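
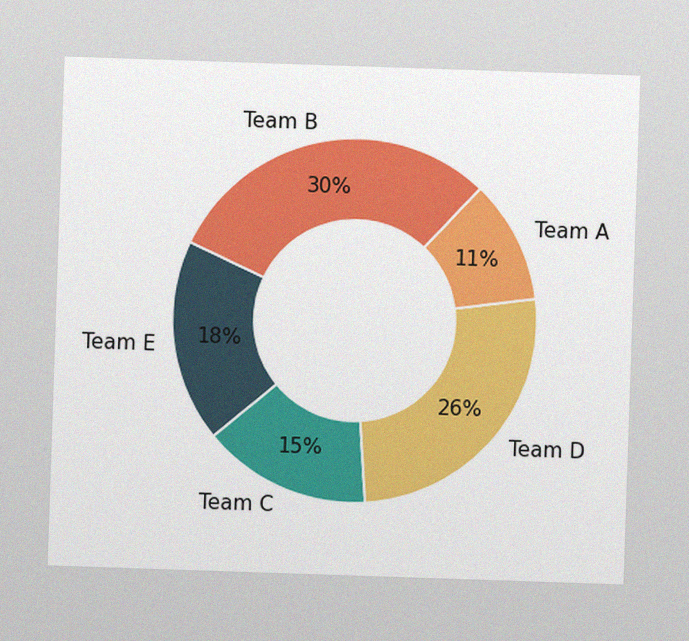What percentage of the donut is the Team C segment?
15%

The image has some photo noise and uneven lighting. The Team C segment takes up 15% of the ring.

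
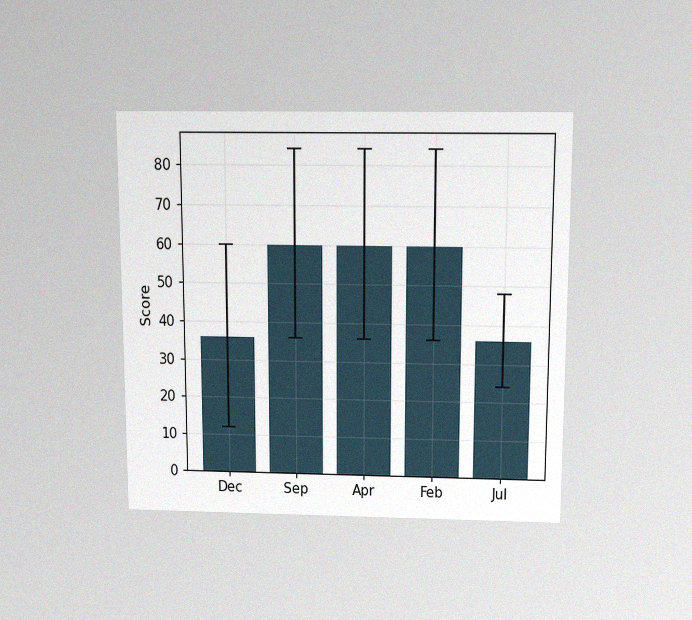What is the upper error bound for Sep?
The chart is viewed slightly from above, with some photo noise. The Sep bar's upper whisker reaches 84.

84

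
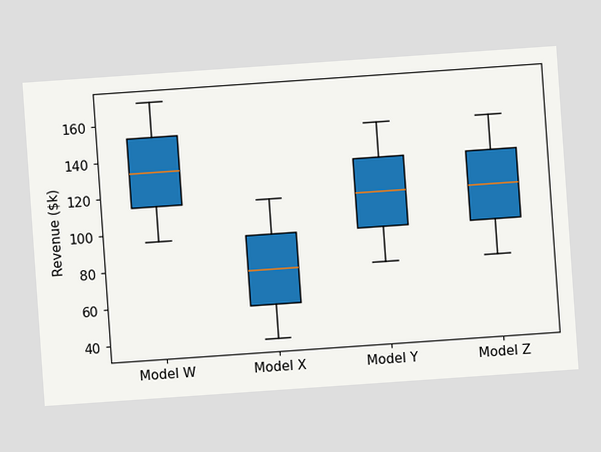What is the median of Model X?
$76k

The chart is tilted about 4° counter-clockwise. The median line in the Model X box sits at $76k.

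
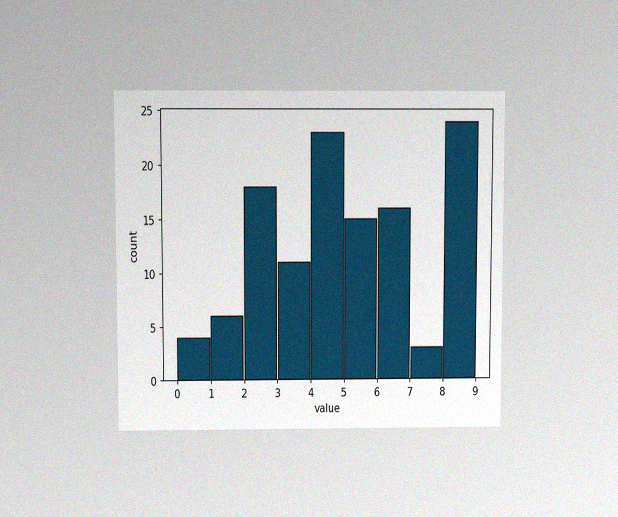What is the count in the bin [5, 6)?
15

The chart is viewed slightly from above, with some photo noise. The [5, 6) bin has height 15.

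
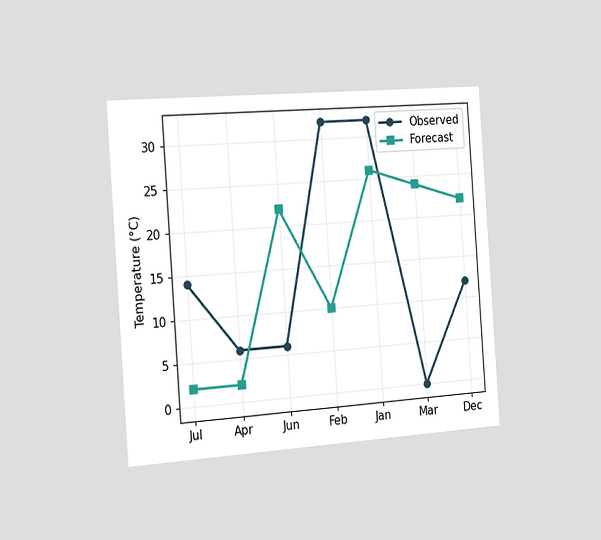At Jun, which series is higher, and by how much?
The chart is tilted about 4° counter-clockwise and viewed slightly from the left. At Jun, Forecast sits above the other line by 16°C.

Forecast, by 16°C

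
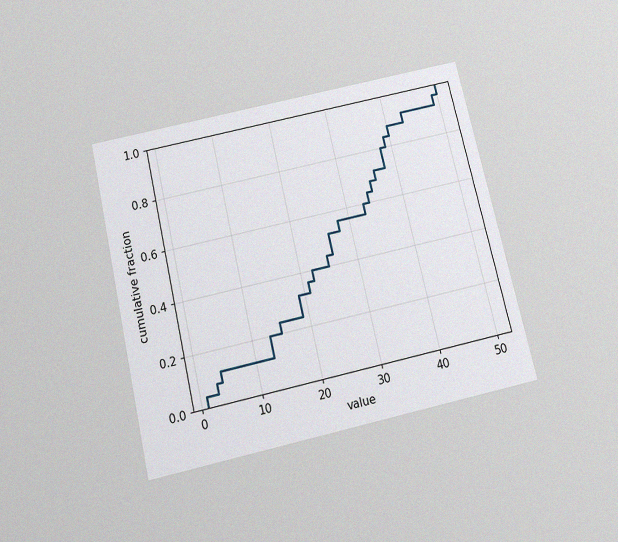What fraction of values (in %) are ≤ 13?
20%

The chart is tilted about 13° counter-clockwise and viewed slightly from below, with some photo noise. At x=13 the ECDF step is at 20%.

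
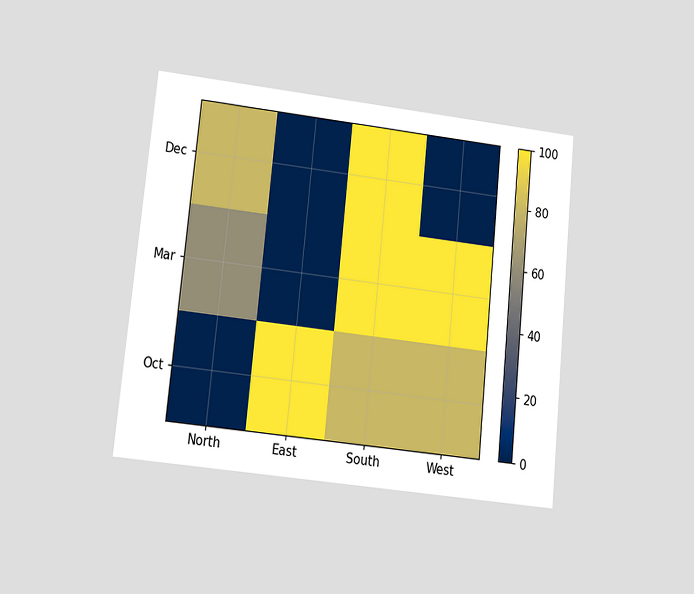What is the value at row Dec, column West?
The chart is tilted about 6° clockwise and viewed at a slight angle. Matching cell (Dec, West) against the colorbar gives 0.

0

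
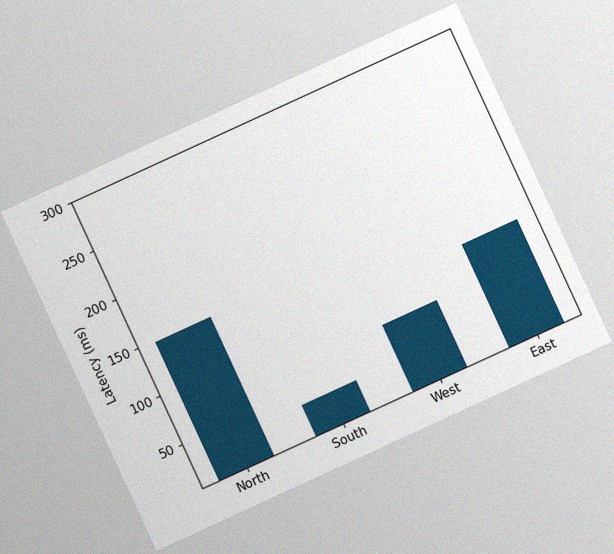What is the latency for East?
The chart is tilted about 25° counter-clockwise, with some photo noise. Reading along the chart's y-axis, the East bar reaches 111ms.

111ms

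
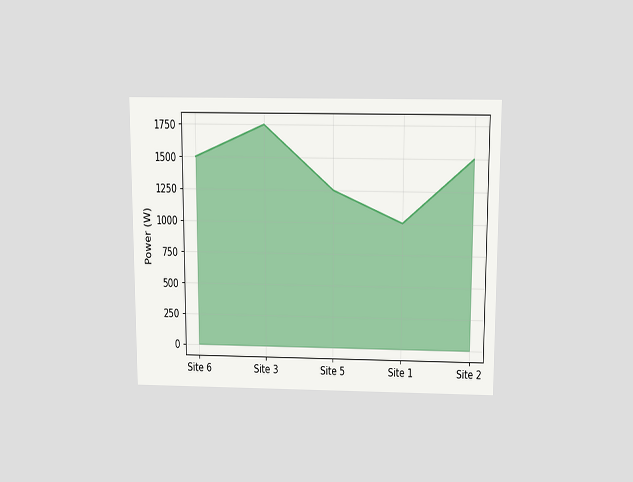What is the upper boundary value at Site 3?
The chart is viewed slightly from above. At Site 3 the upper boundary is at 1750W.

1750W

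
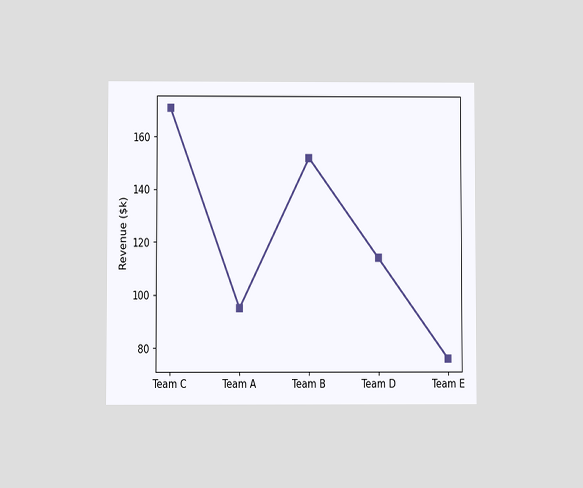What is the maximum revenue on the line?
$171k

The chart is viewed at a slight angle. The highest point is at Team C, and reading across to the y-axis gives $171k.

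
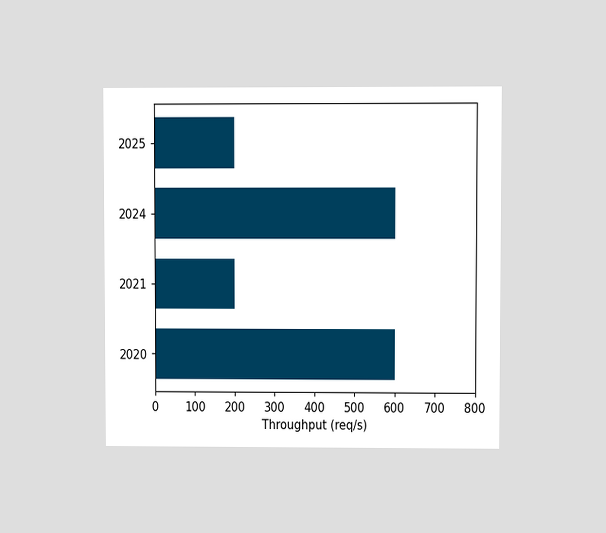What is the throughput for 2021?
200req/s

The chart is viewed at a slight angle. Reading along the chart's x-axis, the 2021 bar reaches 200req/s.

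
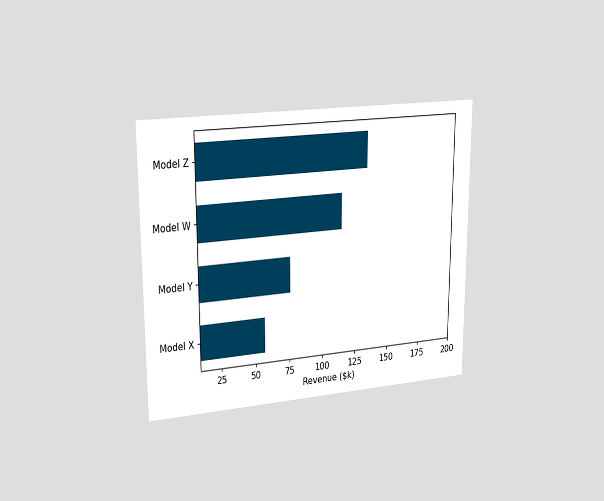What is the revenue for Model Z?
The chart is viewed slightly from the left. Reading along the chart's x-axis, the Model Z bar reaches $133k.

$133k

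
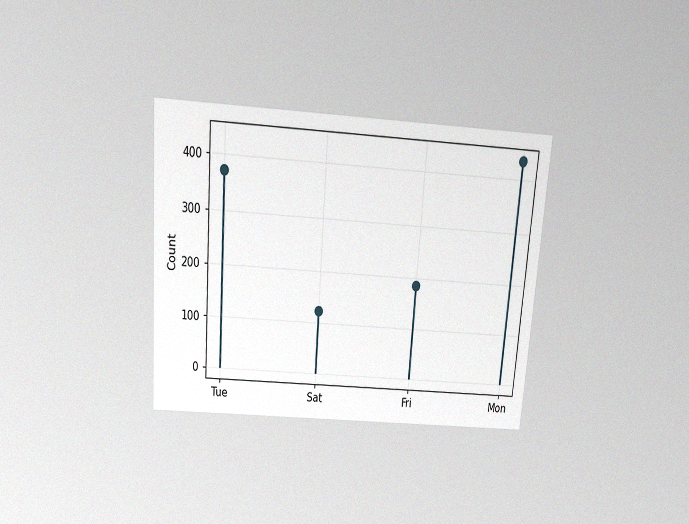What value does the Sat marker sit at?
The chart is tilted about 4° clockwise and viewed slightly from above, with some photo noise. The Sat marker sits at 124.

124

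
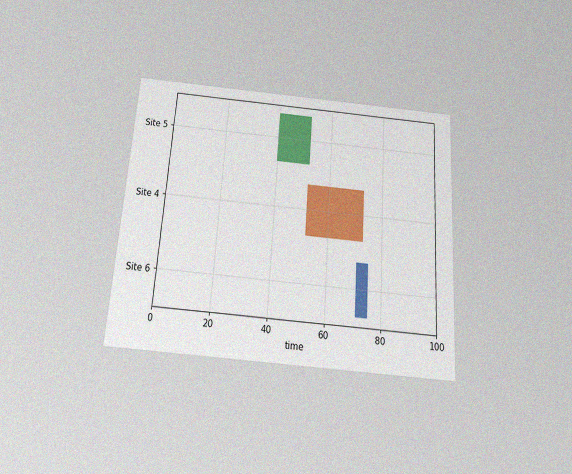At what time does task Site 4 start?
52

The chart is tilted about 4° clockwise and viewed slightly from below, with some photo noise. The Site 4 bar begins at t=52.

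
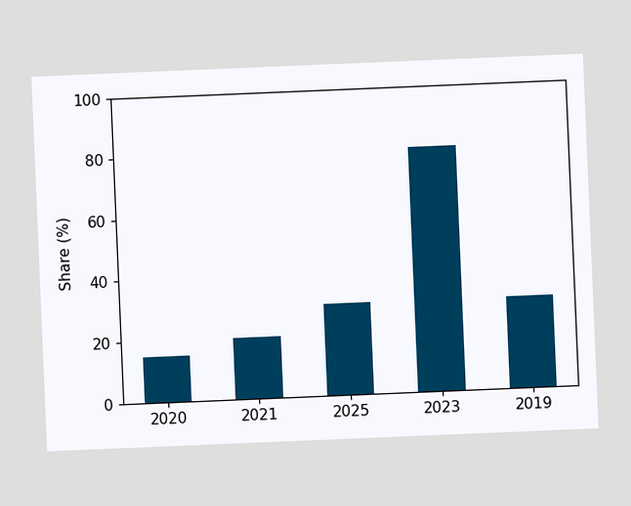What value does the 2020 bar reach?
The chart is tilted about 2° counter-clockwise. Reading along the chart's y-axis, the 2020 bar reaches 15%.

15%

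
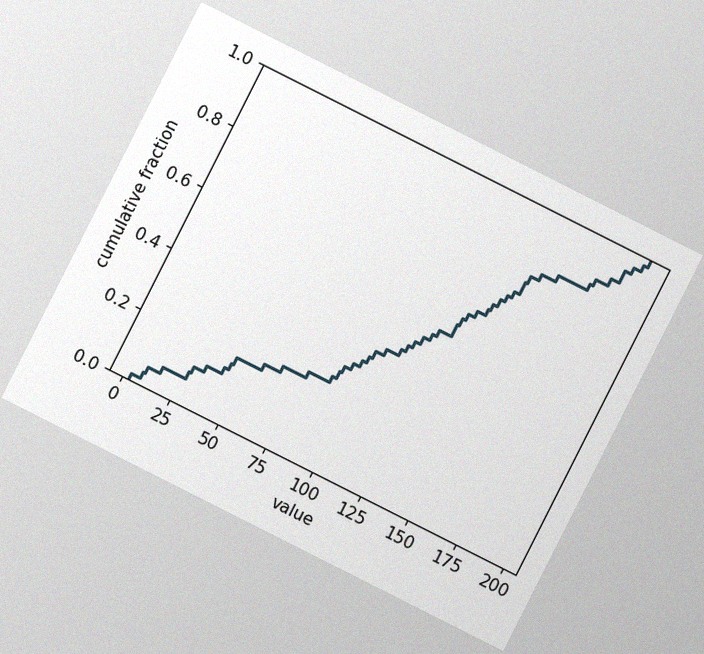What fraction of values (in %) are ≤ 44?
20%

The chart is tilted about 27° clockwise, with some photo noise. At x=44 the ECDF step is at 20%.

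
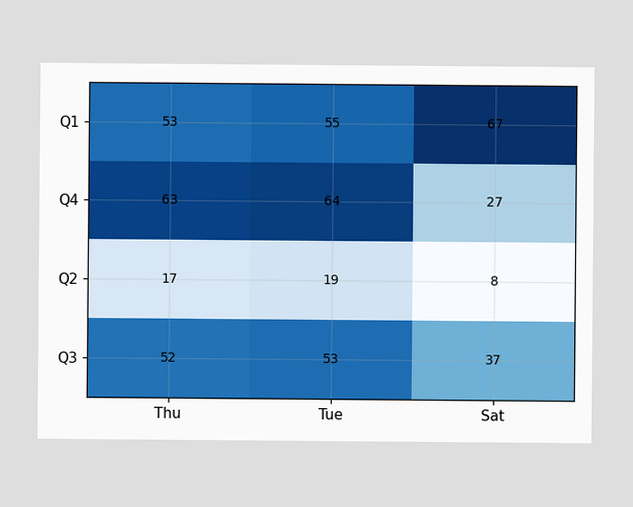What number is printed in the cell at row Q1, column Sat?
67

The (Q1, Sat) cell reads 67.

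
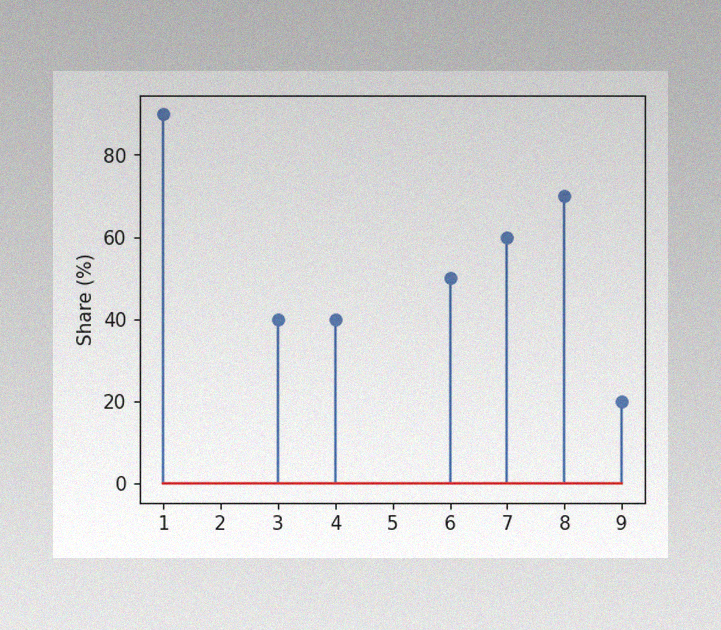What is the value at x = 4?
40%

The image has some photo noise and uneven lighting. The stem at x=4 reaches 40%.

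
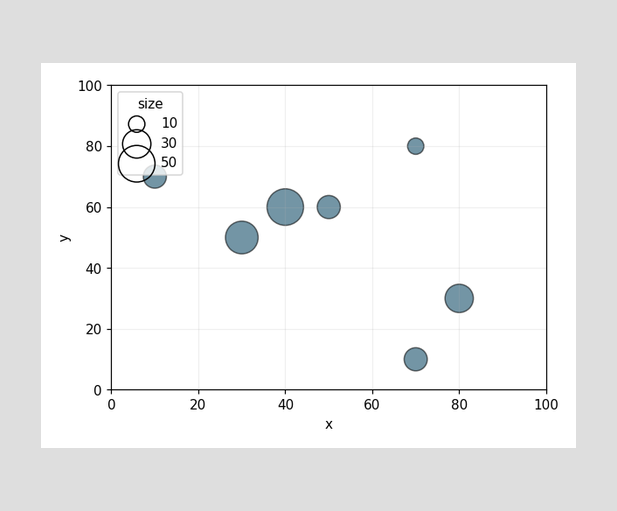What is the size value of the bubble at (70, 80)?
10

Matching the bubble at (70, 80) against the size legend gives 10.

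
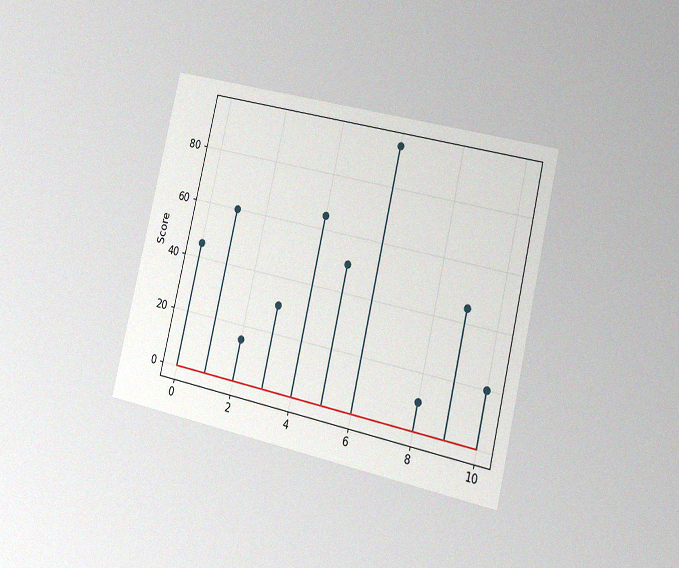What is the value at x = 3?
The chart is tilted about 13° clockwise and viewed slightly from the right, with some photo noise. The stem at x=3 reaches 30.

30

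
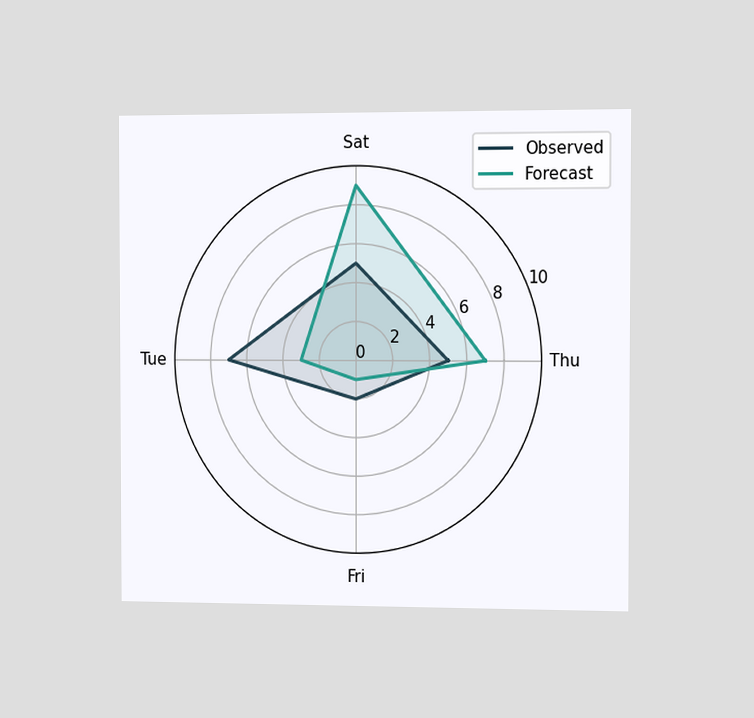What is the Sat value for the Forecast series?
9

The chart is viewed slightly from the right. On the Sat axis, Forecast reaches 9.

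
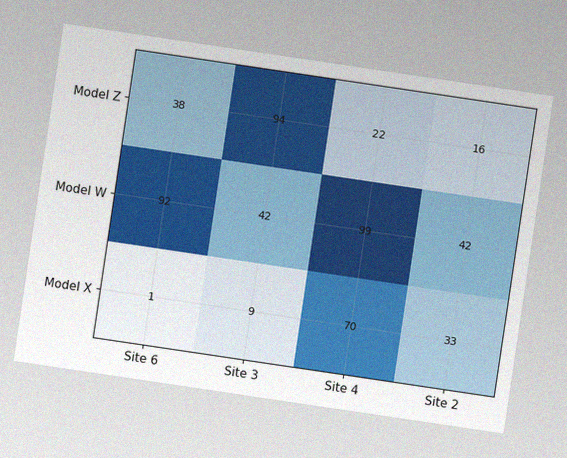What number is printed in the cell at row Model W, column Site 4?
The chart is tilted about 8° clockwise, with some photo noise. The (Model W, Site 4) cell reads 99.

99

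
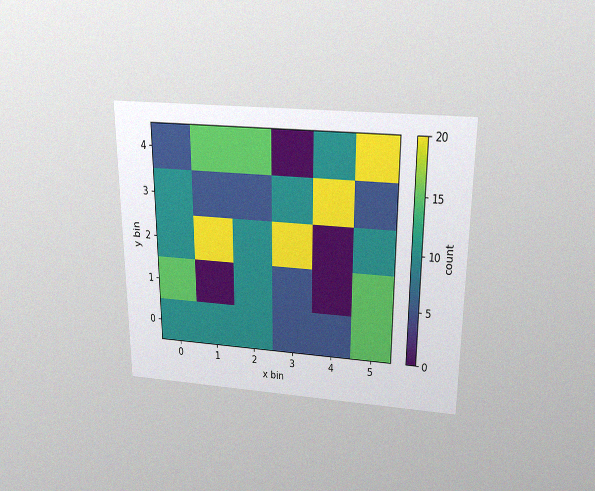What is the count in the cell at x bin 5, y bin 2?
10

The chart is viewed slightly from above, with some photo noise. Matching the cell (5, 2) against the colorbar gives 10.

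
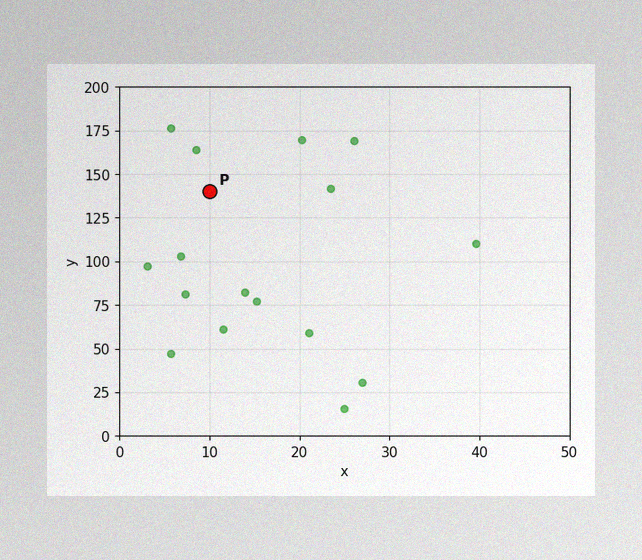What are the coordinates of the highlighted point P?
The image has some photo noise and uneven lighting. Following the gridlines from P to each axis, P sits at (10, 140).

(10, 140)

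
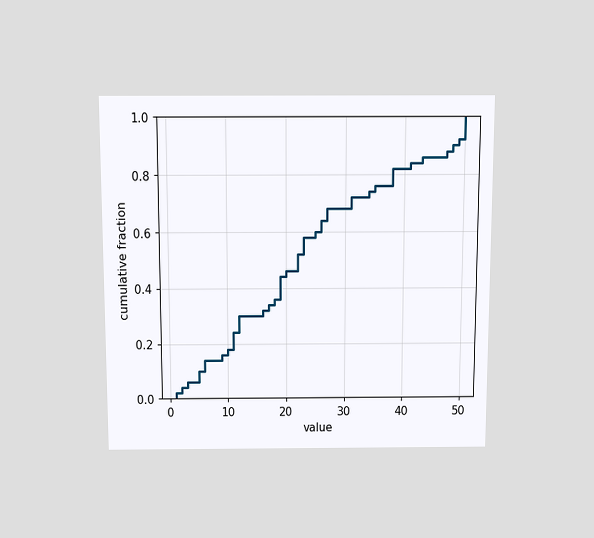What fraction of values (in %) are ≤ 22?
The chart is viewed slightly from above. At x=22 the ECDF step is at 52%.

52%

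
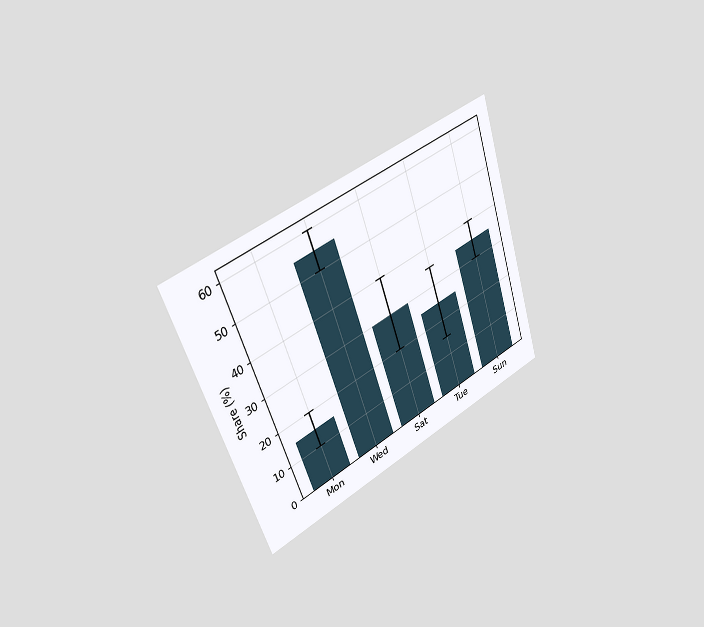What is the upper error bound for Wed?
60%

The chart is tilted about 19° counter-clockwise and viewed slightly from the left. The Wed bar's upper whisker reaches 60%.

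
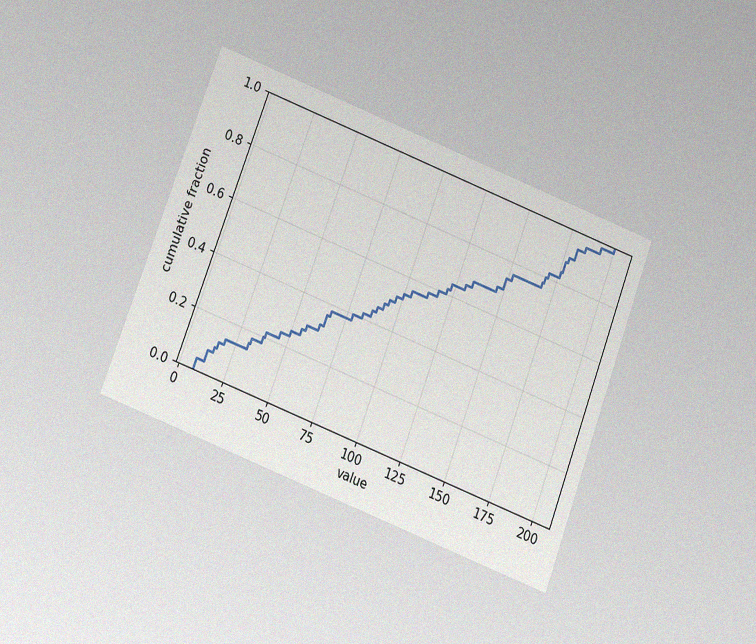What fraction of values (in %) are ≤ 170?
The chart is tilted about 21° clockwise and viewed slightly from below, with some photo noise. At x=170 the ECDF step is at 82%.

82%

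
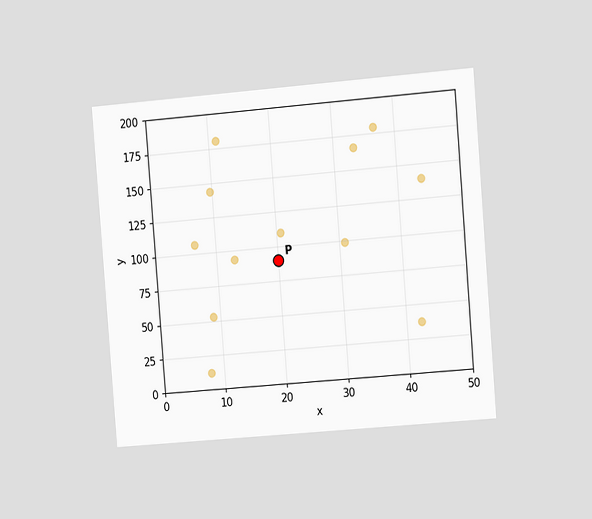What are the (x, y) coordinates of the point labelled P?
The chart is tilted about 5° counter-clockwise and viewed slightly from the right. Following the gridlines from P to each axis, P sits at (20, 90).

(20, 90)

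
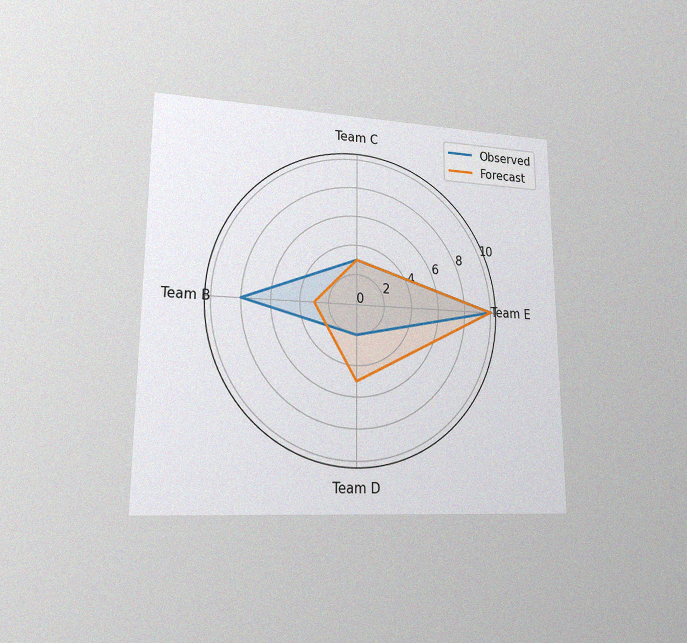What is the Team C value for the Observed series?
3

The chart is viewed at a slight angle, with some photo noise. On the Team C axis, Observed reaches 3.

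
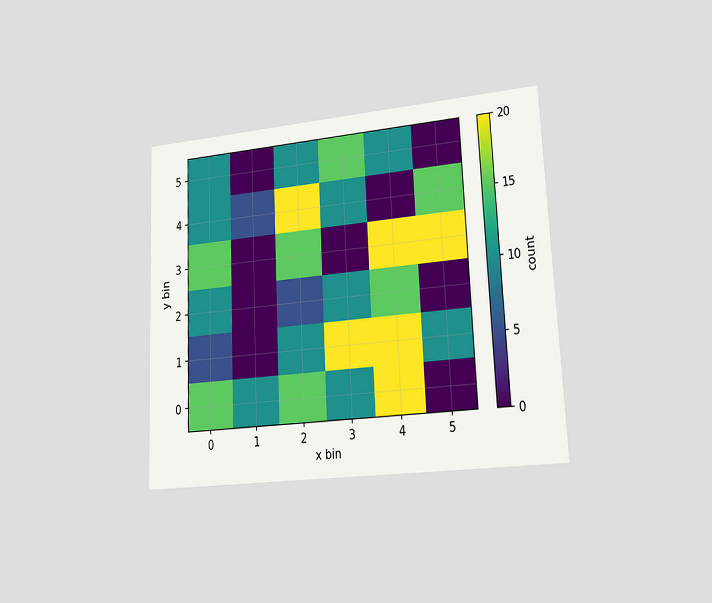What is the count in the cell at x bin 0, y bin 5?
10

The chart is tilted about 3° counter-clockwise and viewed slightly from the right. Matching the cell (0, 5) against the colorbar gives 10.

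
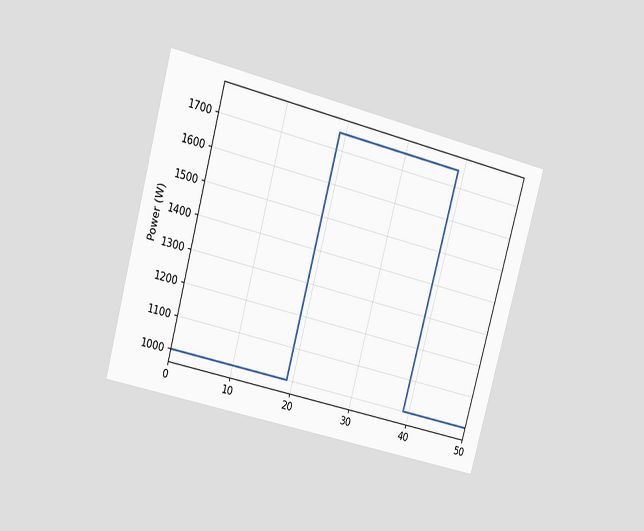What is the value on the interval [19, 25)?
1750W

The chart is tilted about 15° clockwise and viewed at a slight angle. On [19, 25) the step sits at 1750W.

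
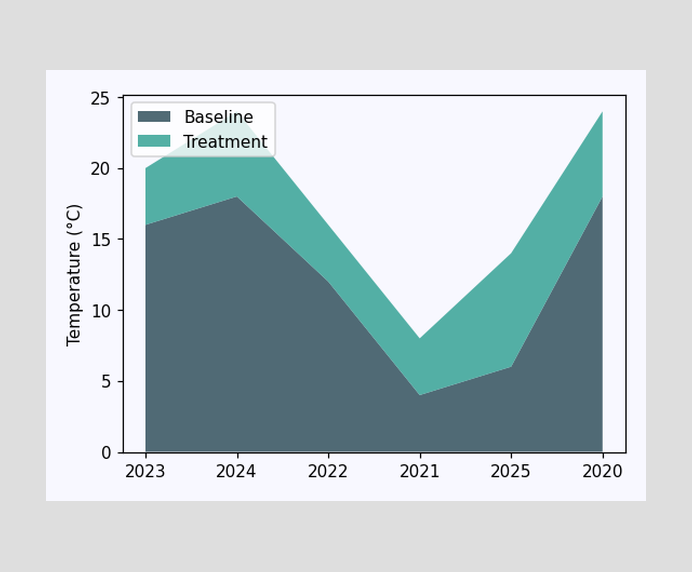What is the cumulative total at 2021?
The stacked total at 2021 reaches 8°C.

8°C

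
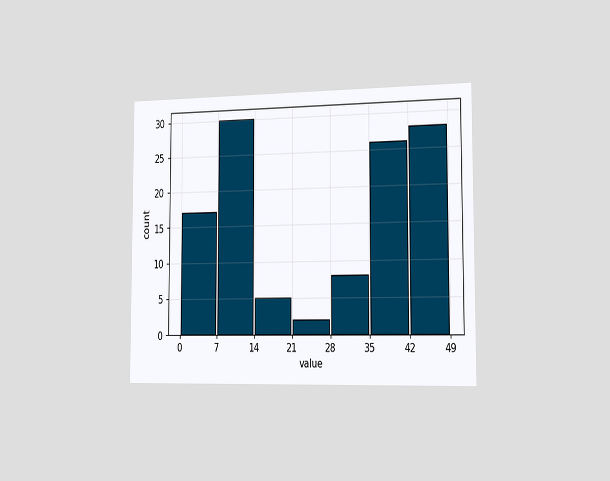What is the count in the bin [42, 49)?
The chart is viewed slightly from the right. The [42, 49) bin has height 28.

28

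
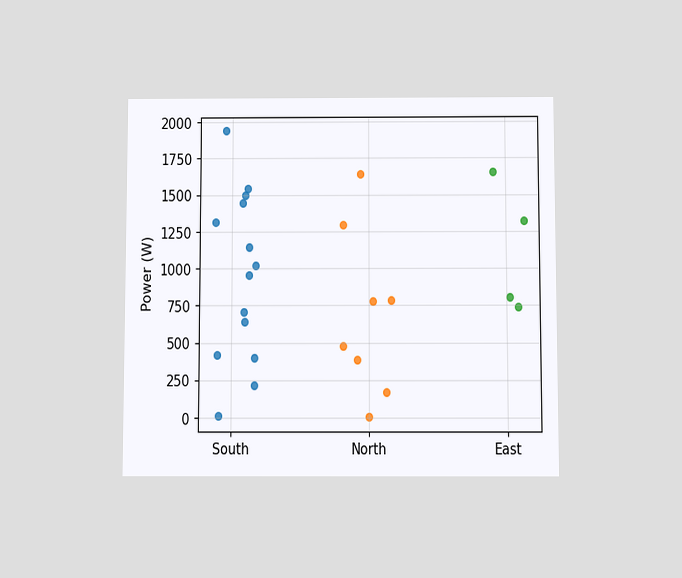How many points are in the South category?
The chart is viewed slightly from below. Counting the markers in the South column gives 14.

14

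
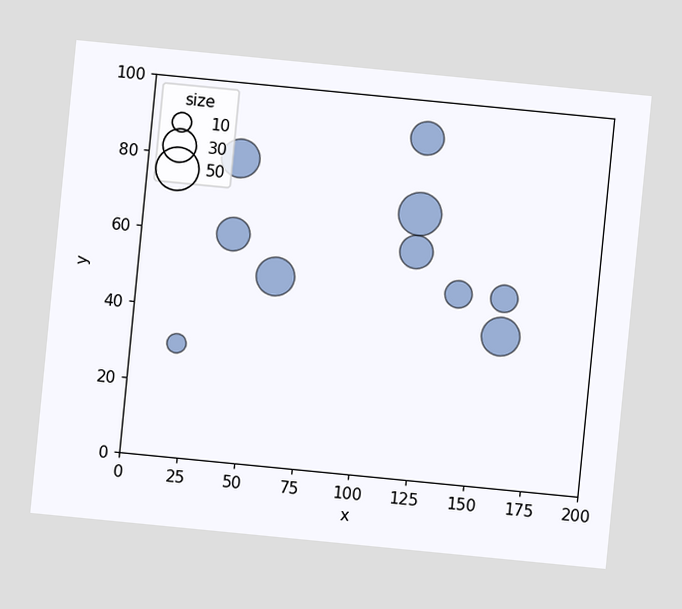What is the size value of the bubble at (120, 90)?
30

The chart is tilted about 6° clockwise. Matching the bubble at (120, 90) against the size legend gives 30.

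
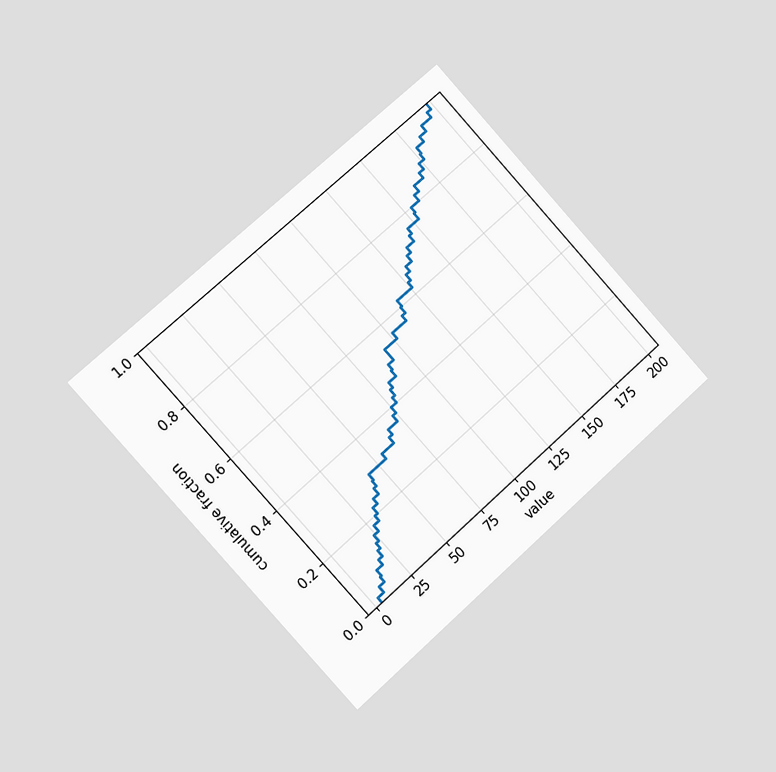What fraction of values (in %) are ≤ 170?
The chart is tilted about 42° counter-clockwise and viewed slightly from the left. At x=170 the ECDF step is at 86%.

86%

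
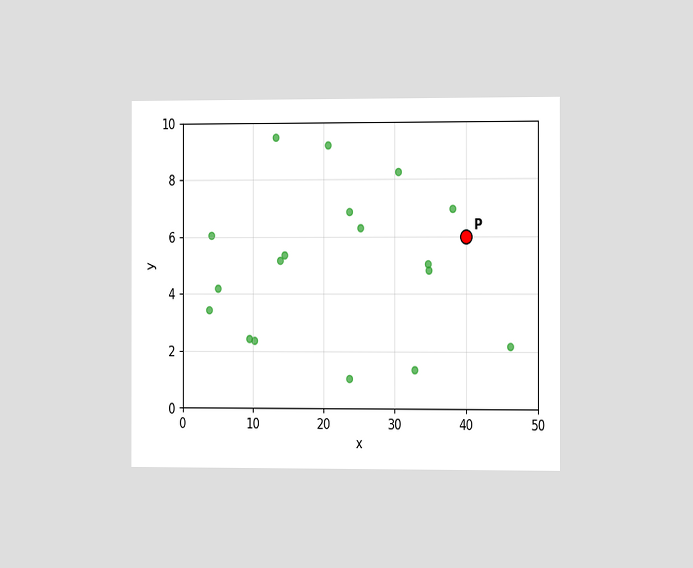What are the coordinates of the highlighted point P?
(40, 6)

The chart is viewed slightly from the right. Following the gridlines from P to each axis, P sits at (40, 6).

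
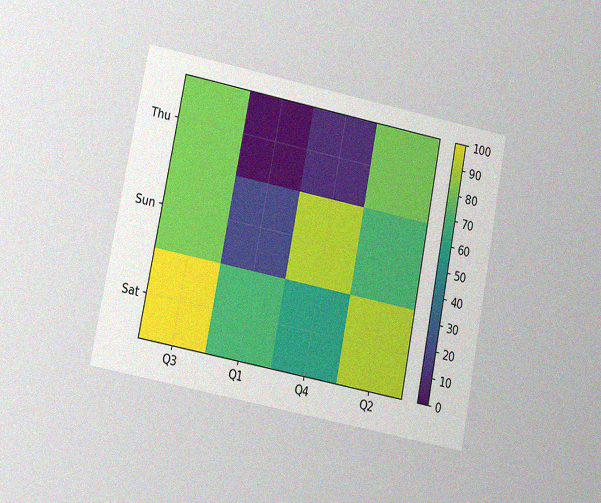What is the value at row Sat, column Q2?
90

The chart is tilted about 11° clockwise and viewed at a slight angle, with some photo noise. Matching cell (Sat, Q2) against the colorbar gives 90.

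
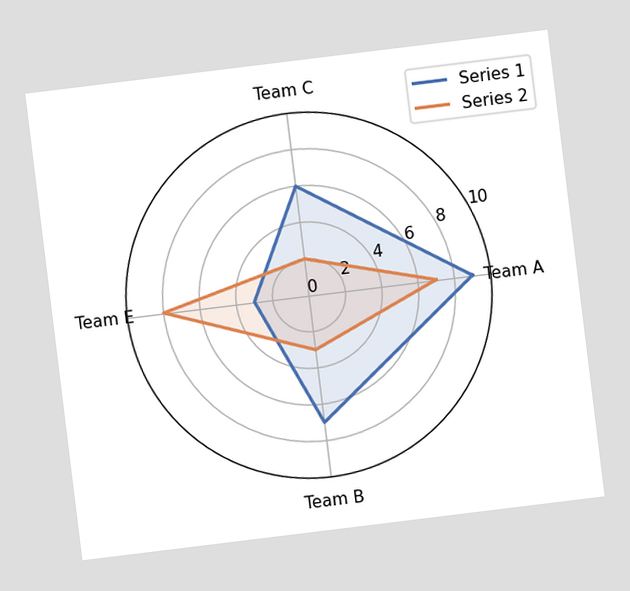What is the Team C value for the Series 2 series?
The chart is tilted about 7° counter-clockwise. On the Team C axis, Series 2 reaches 2.

2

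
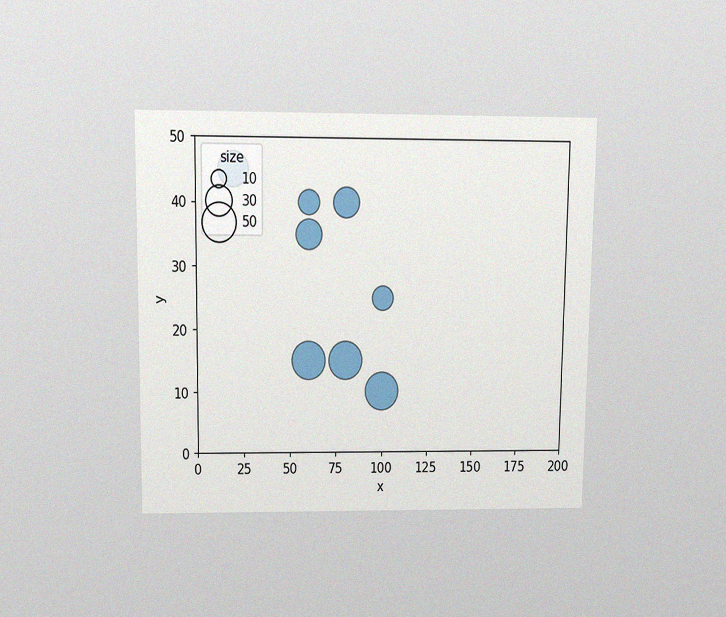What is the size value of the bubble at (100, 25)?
The chart is viewed slightly from above, with some photo noise. Matching the bubble at (100, 25) against the size legend gives 20.

20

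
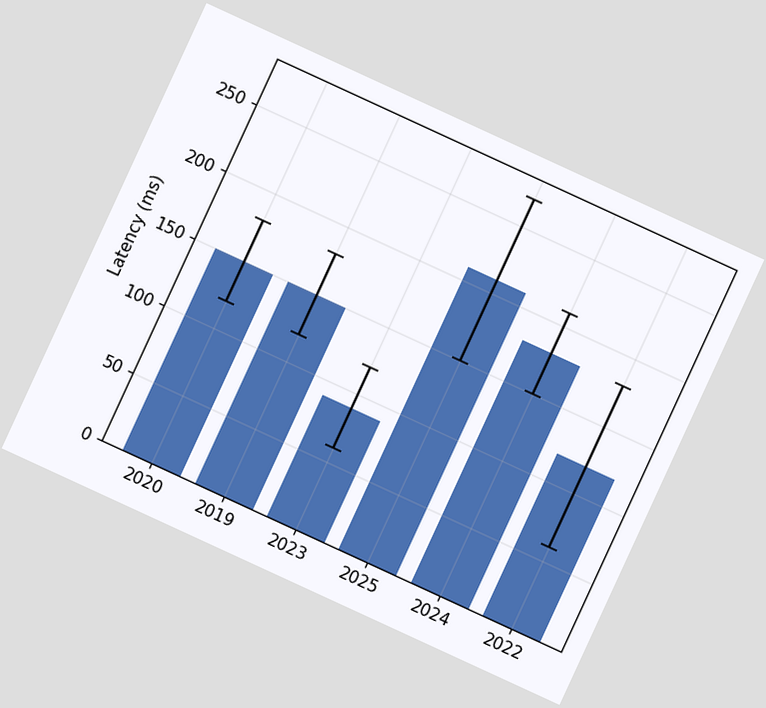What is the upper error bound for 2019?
180ms

The chart is tilted about 25° clockwise. The 2019 bar's upper whisker reaches 180ms.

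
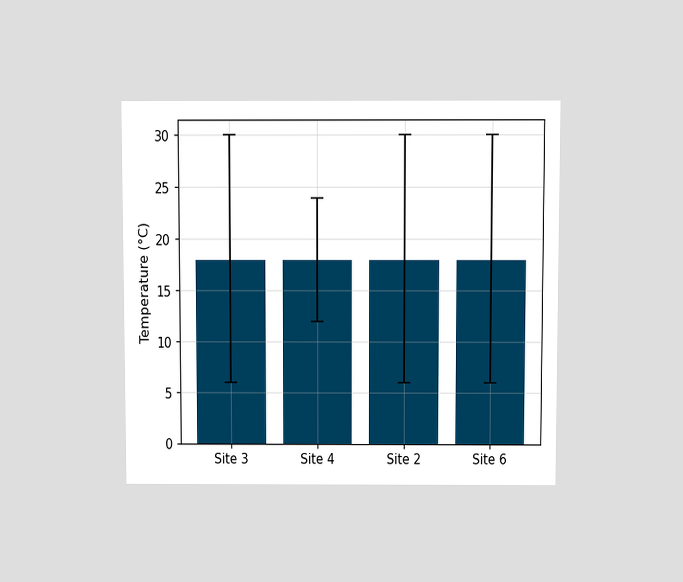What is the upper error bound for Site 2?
The chart is viewed slightly from above. The Site 2 bar's upper whisker reaches 30°C.

30°C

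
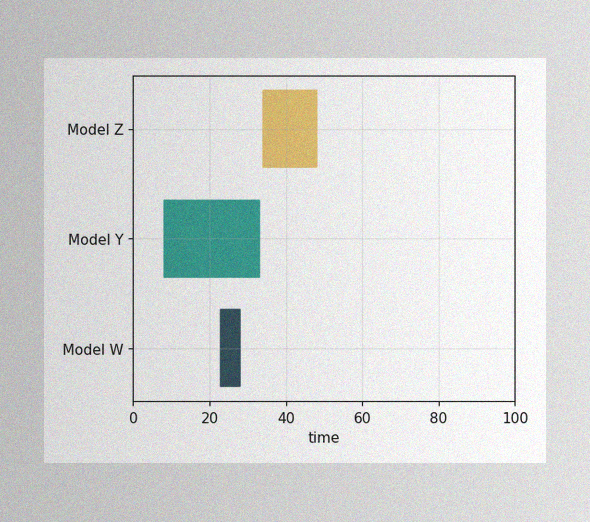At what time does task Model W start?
23

The image has some photo noise and uneven lighting. The Model W bar begins at t=23.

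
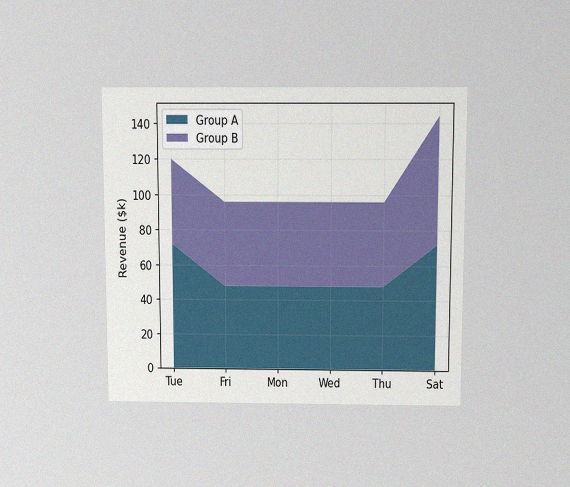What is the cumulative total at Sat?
The chart is viewed slightly from above, with some photo noise. The stacked total at Sat reaches $144k.

$144k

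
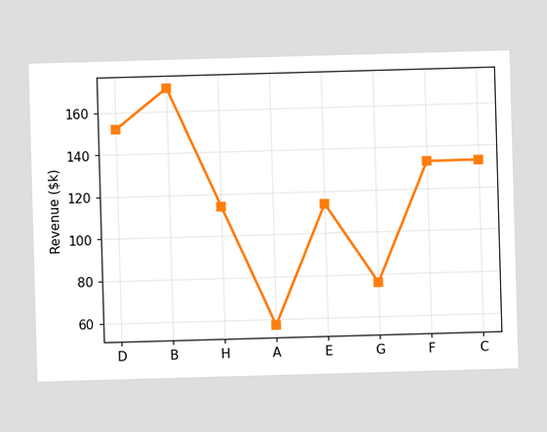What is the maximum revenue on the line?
The highest point is at B, and reading across to the y-axis gives $171k.

$171k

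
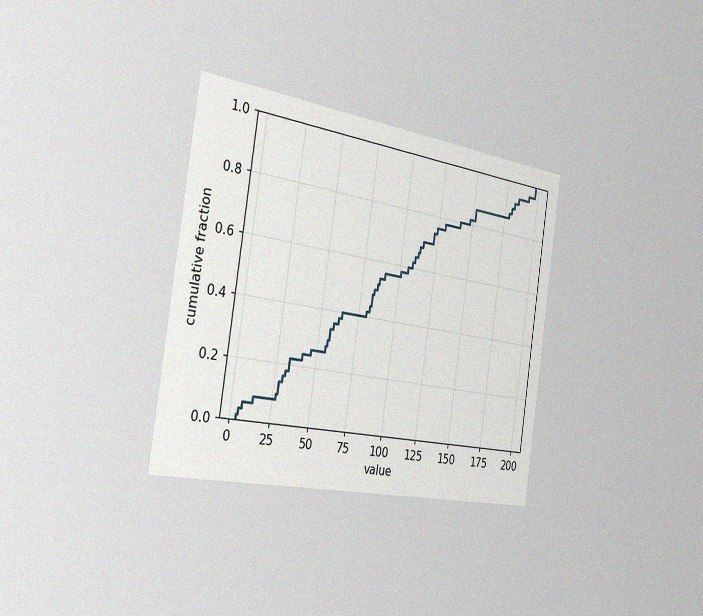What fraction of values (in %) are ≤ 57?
The chart is tilted about 8° clockwise and viewed slightly from the left, with some photo noise. At x=57 the ECDF step is at 34%.

34%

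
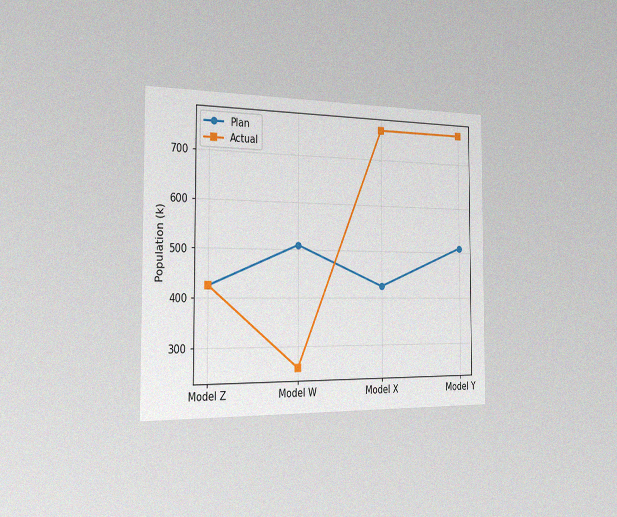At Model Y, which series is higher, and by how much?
Actual, by 255k

The chart is viewed slightly from the left, with some photo noise. At Model Y, Actual sits above the other line by 255k.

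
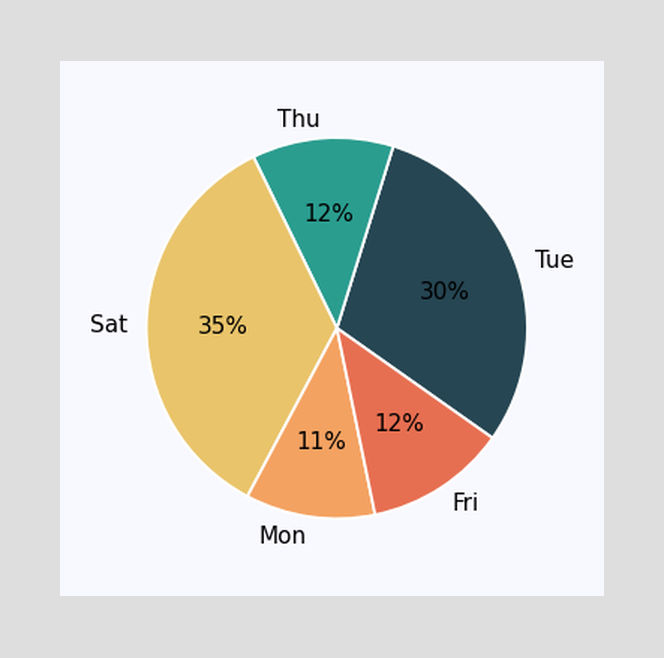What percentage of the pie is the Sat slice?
35%

The Sat slice takes up 35% of the pie.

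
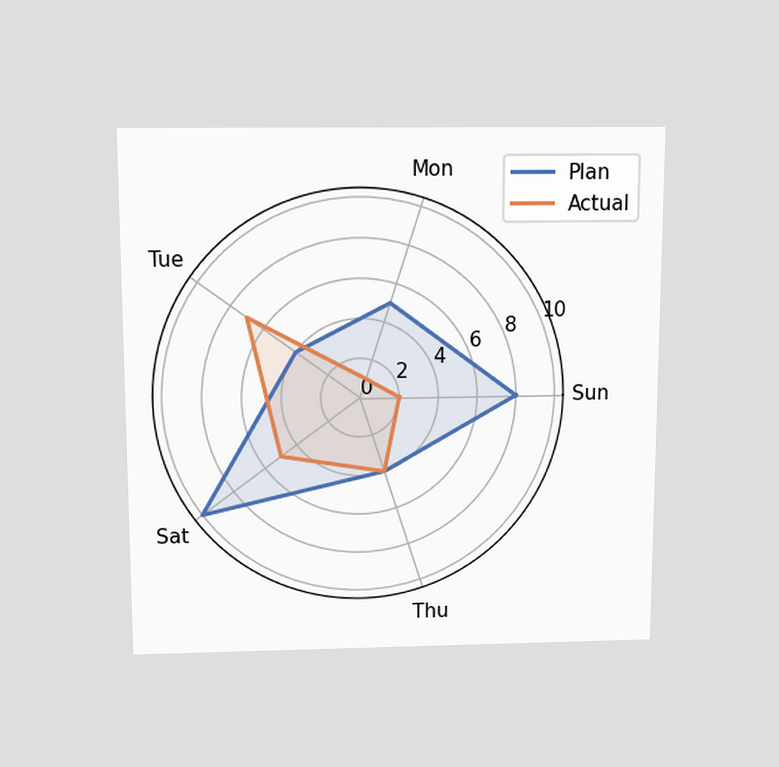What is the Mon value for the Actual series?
The chart is viewed slightly from above. On the Mon axis, Actual reaches 1.

1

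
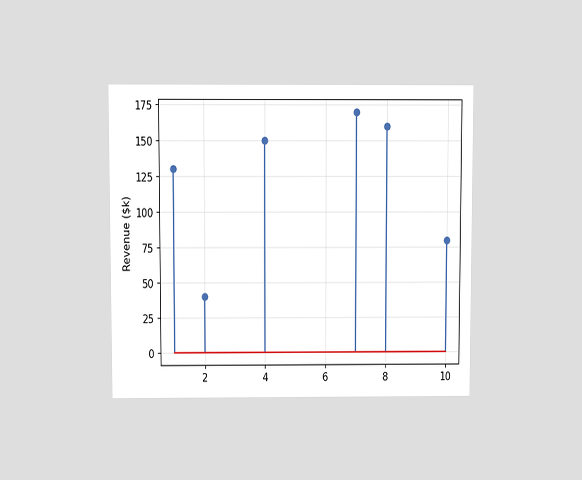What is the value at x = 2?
$40k

The chart is viewed slightly from above. The stem at x=2 reaches $40k.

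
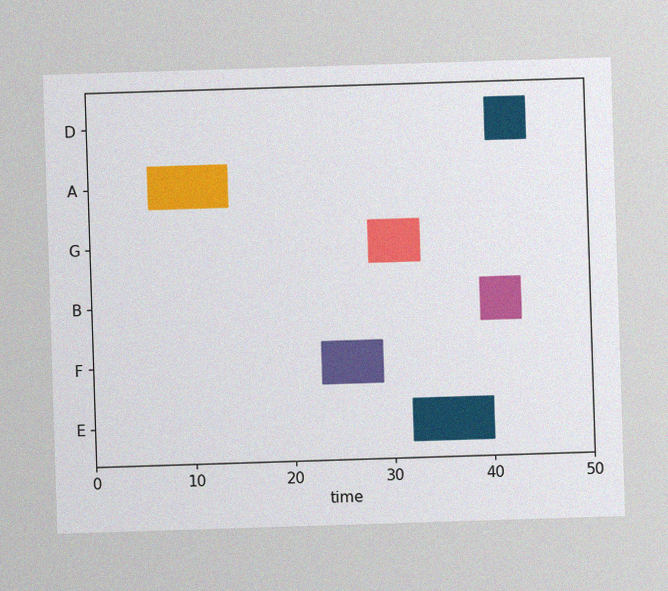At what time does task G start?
The image has some photo noise and uneven lighting. The G bar begins at t=28.

28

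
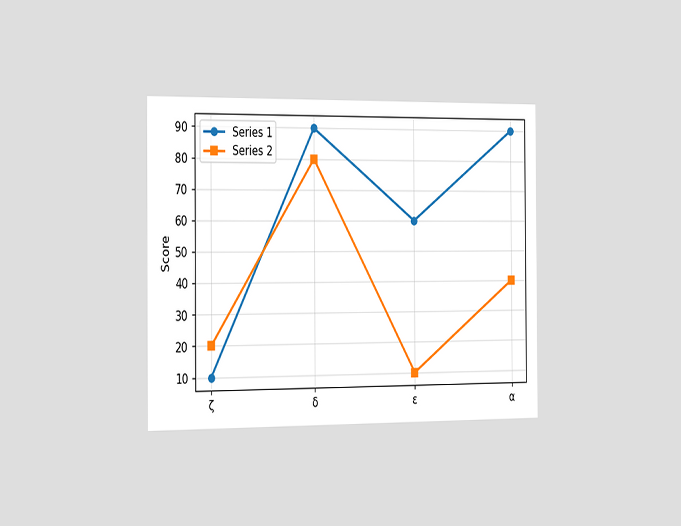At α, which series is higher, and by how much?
The chart is viewed slightly from the left. At α, Series 1 sits above the other line by 50.

Series 1, by 50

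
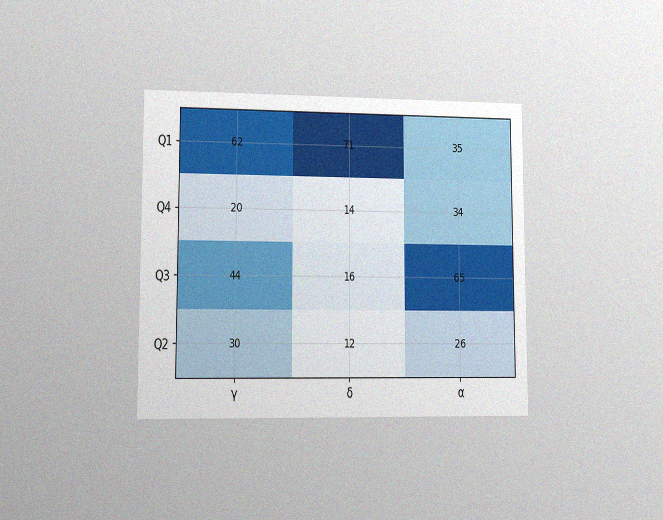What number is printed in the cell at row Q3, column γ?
44

The chart is viewed at a slight angle, with some photo noise. The (Q3, γ) cell reads 44.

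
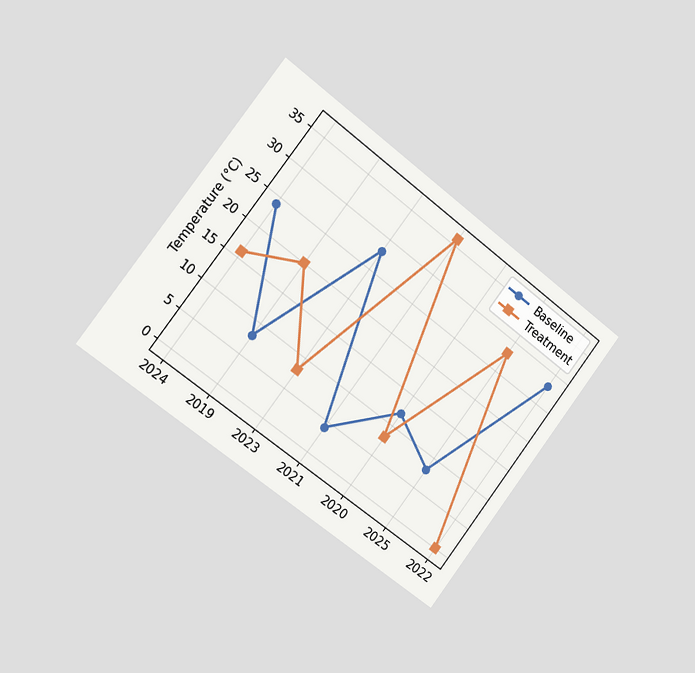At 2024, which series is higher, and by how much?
Baseline, by 8°C

The chart is tilted about 37° clockwise and viewed slightly from the left. At 2024, Baseline sits above the other line by 8°C.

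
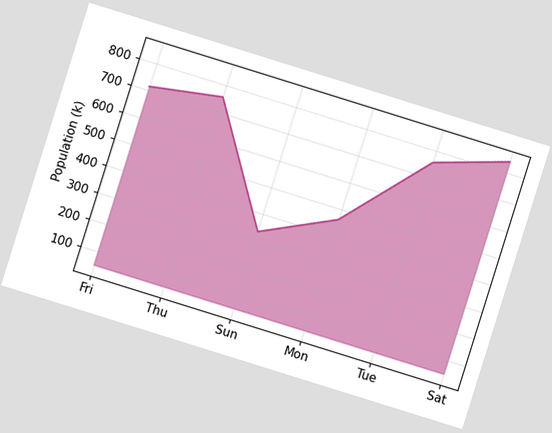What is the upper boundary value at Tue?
756k

The chart is tilted about 17° clockwise. At Tue the upper boundary is at 756k.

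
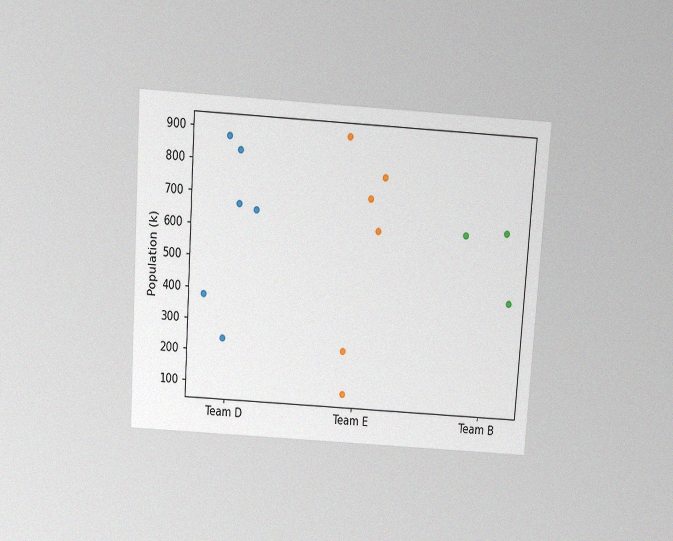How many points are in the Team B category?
The chart is tilted about 4° clockwise and viewed slightly from above, with some photo noise. Counting the markers in the Team B column gives 3.

3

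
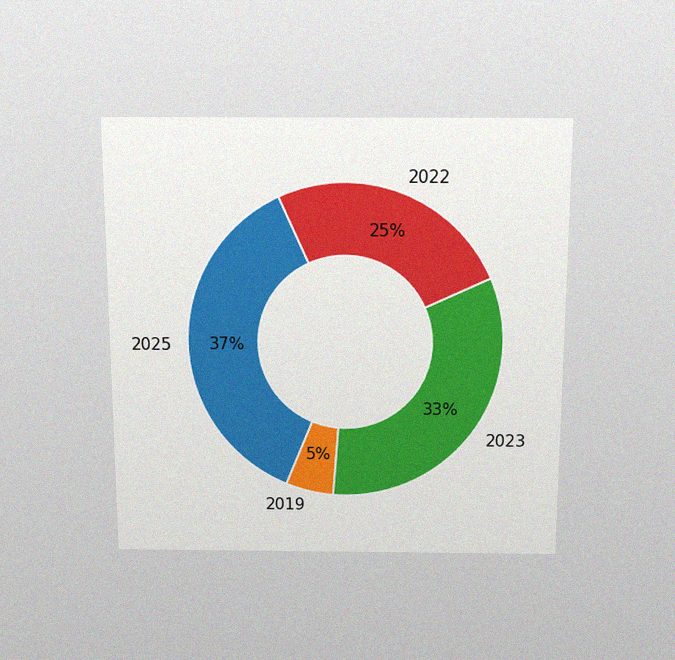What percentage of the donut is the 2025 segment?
37%

The chart is viewed slightly from above, with some photo noise. The 2025 segment takes up 37% of the ring.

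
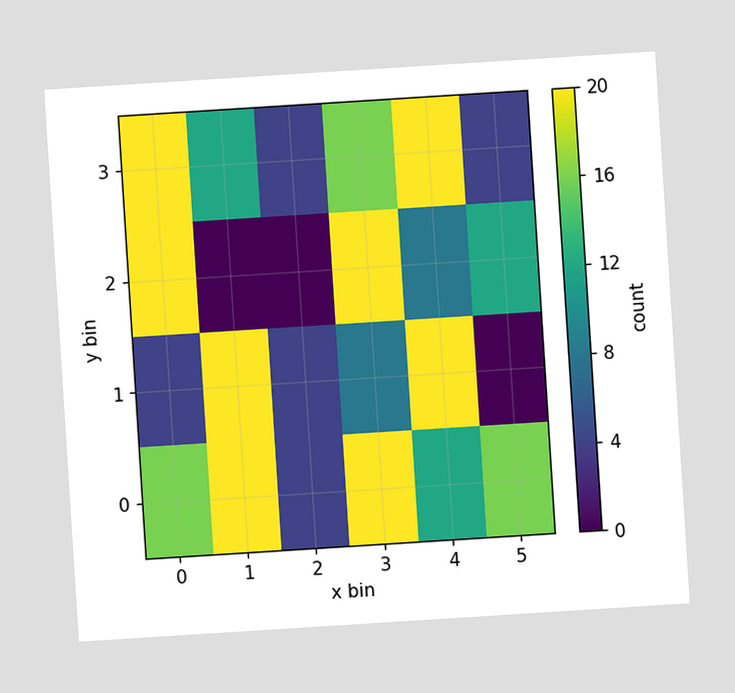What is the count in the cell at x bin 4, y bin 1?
20

The chart is tilted about 4° counter-clockwise. Matching the cell (4, 1) against the colorbar gives 20.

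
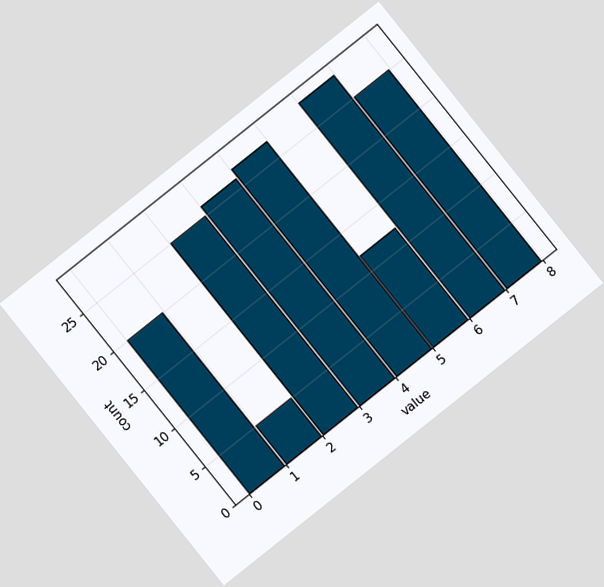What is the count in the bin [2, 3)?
The chart is tilted about 39° counter-clockwise. The [2, 3) bin has height 25.

25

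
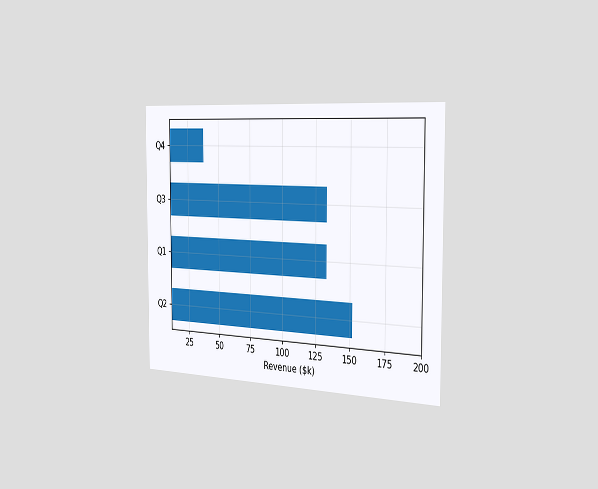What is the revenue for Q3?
$133k

The chart is viewed slightly from the right. Reading along the chart's x-axis, the Q3 bar reaches $133k.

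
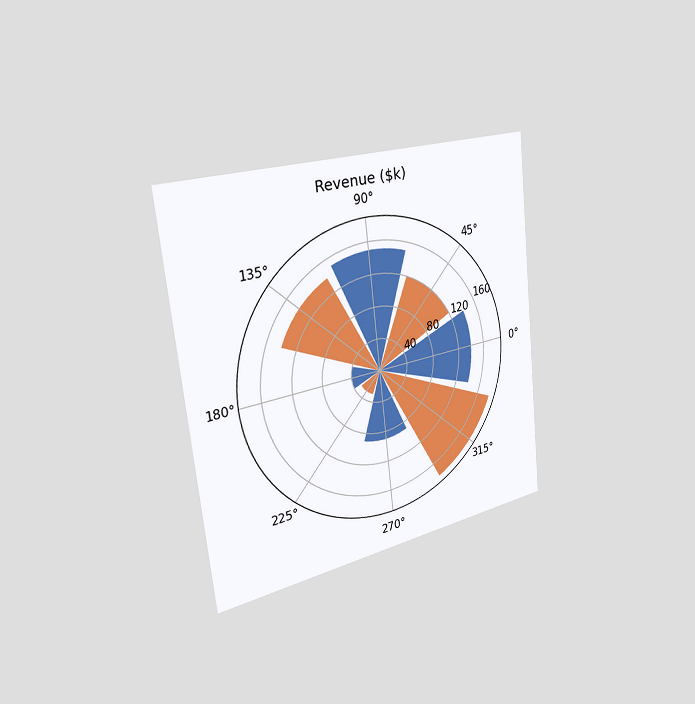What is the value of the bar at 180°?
$40k

The chart is tilted about 6° counter-clockwise and viewed slightly from the left. The bar at 180° reaches $40k on the radial axis.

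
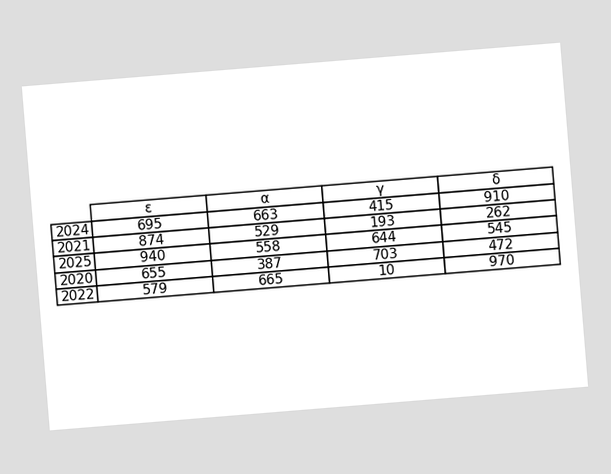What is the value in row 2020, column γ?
The chart is tilted about 5° counter-clockwise. The (2020, γ) cell reads 703.

703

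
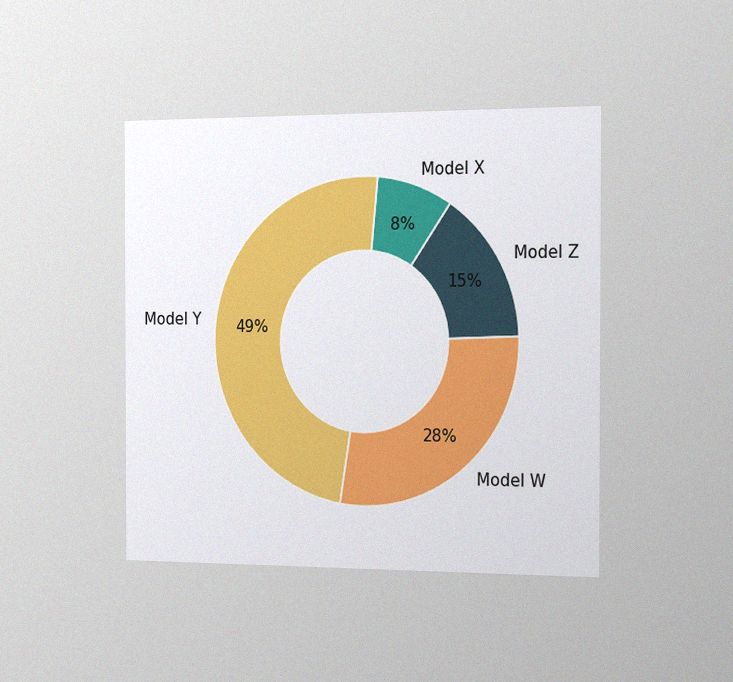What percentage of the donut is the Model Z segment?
The chart is viewed slightly from the right, with some photo noise. The Model Z segment takes up 15% of the ring.

15%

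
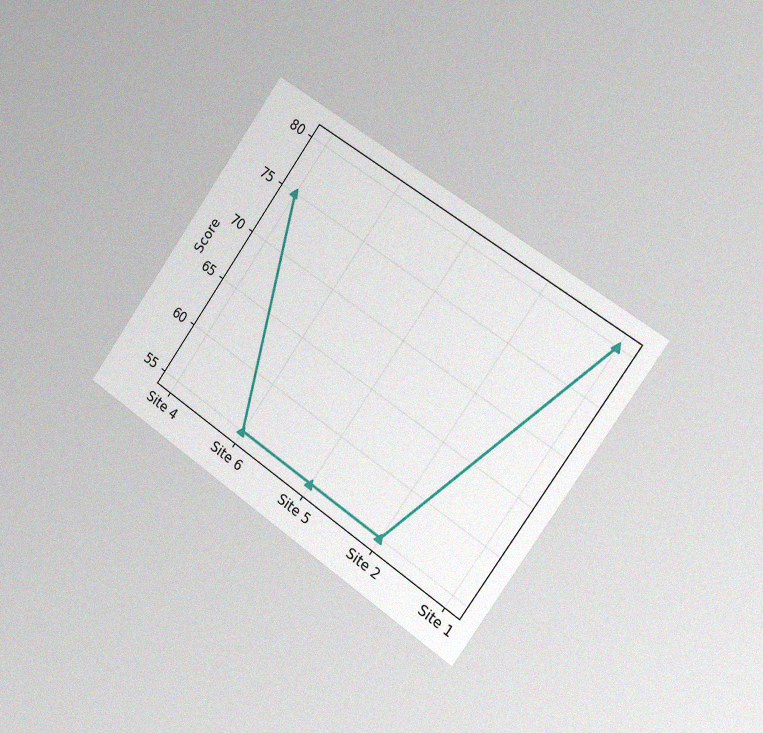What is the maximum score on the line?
80

The chart is tilted about 35° clockwise and viewed slightly from the right, with some photo noise. The highest point is at Site 1, and reading across to the y-axis gives 80.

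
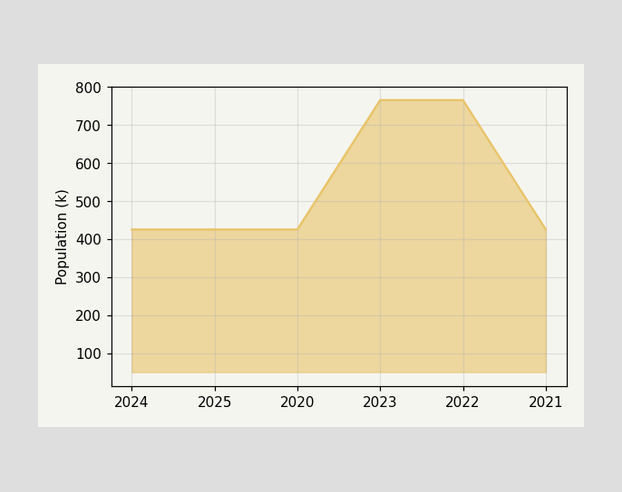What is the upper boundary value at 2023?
At 2023 the upper boundary is at 765k.

765k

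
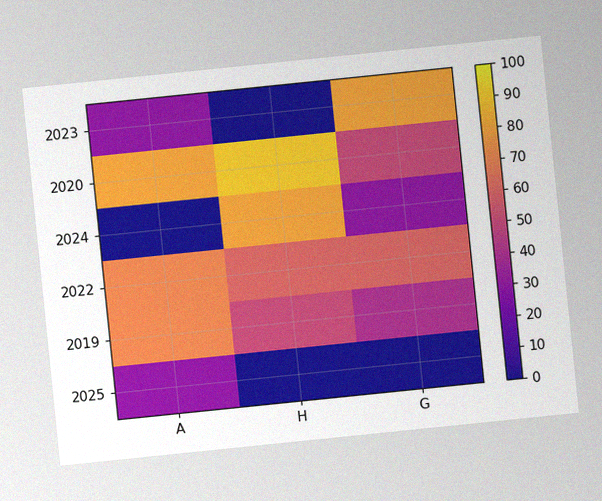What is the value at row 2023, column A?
The chart is tilted about 6° counter-clockwise, with some photo noise. Matching cell (2023, A) against the colorbar gives 30.

30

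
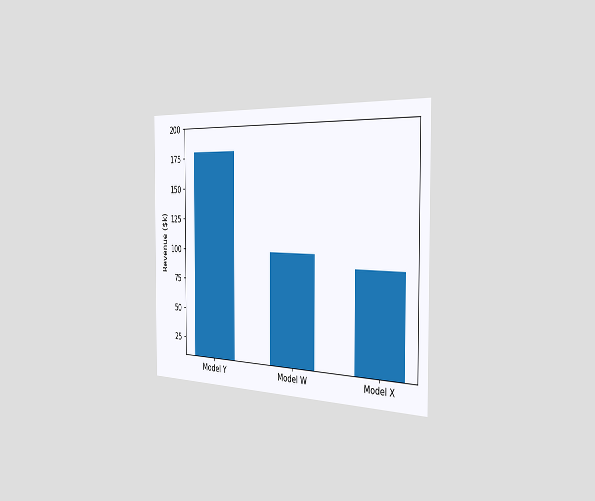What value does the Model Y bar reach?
$180k

The chart is viewed slightly from the right. Reading along the chart's y-axis, the Model Y bar reaches $180k.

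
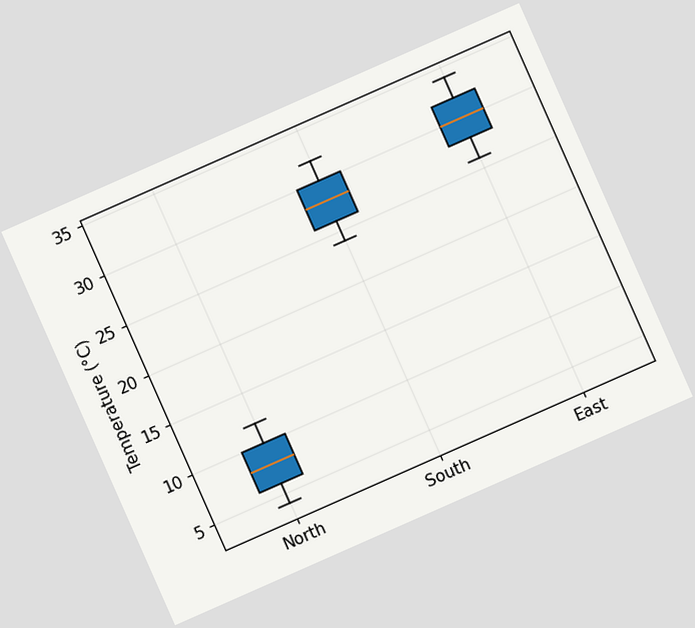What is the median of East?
30°C

The chart is tilted about 24° counter-clockwise. The median line in the East box sits at 30°C.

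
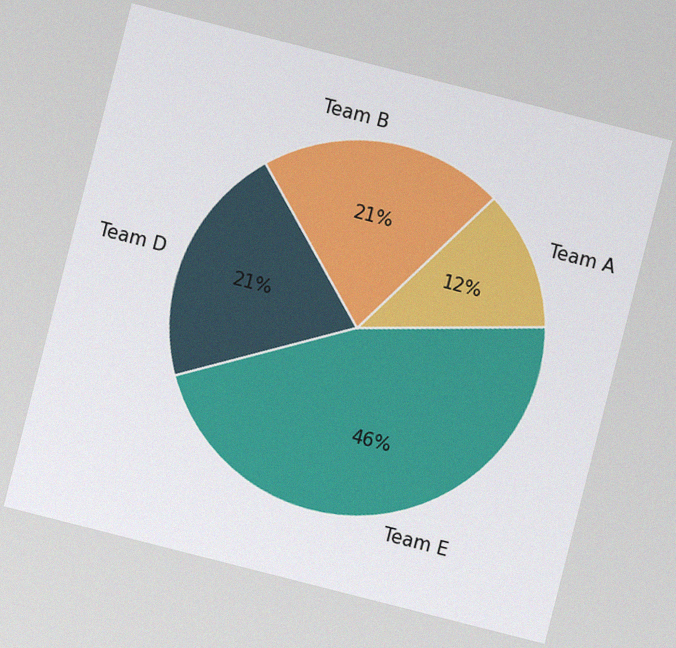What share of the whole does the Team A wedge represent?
12%

The chart is tilted about 14° clockwise, with some photo noise. The Team A slice takes up 12% of the pie.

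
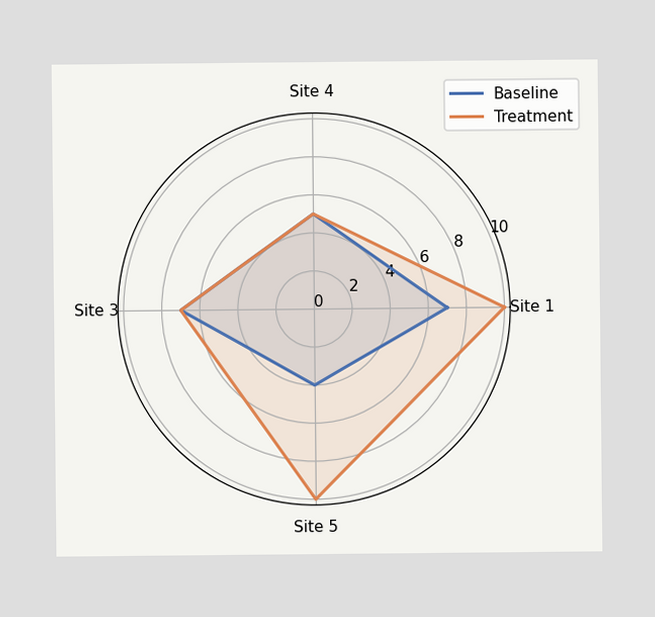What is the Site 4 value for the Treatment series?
5

On the Site 4 axis, Treatment reaches 5.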